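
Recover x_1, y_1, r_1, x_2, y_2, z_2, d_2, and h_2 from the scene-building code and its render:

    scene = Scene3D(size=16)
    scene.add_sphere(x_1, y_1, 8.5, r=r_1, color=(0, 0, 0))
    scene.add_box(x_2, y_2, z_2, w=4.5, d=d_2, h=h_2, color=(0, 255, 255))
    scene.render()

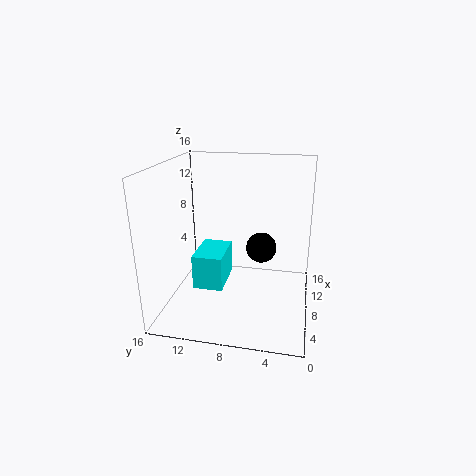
x_1 = 5; y_1 = 5; r_1 = 1.5; x_2 = 2.5; y_2 = 8.5; z_2 = 4.5; d_2 = 3; h_2 = 3.5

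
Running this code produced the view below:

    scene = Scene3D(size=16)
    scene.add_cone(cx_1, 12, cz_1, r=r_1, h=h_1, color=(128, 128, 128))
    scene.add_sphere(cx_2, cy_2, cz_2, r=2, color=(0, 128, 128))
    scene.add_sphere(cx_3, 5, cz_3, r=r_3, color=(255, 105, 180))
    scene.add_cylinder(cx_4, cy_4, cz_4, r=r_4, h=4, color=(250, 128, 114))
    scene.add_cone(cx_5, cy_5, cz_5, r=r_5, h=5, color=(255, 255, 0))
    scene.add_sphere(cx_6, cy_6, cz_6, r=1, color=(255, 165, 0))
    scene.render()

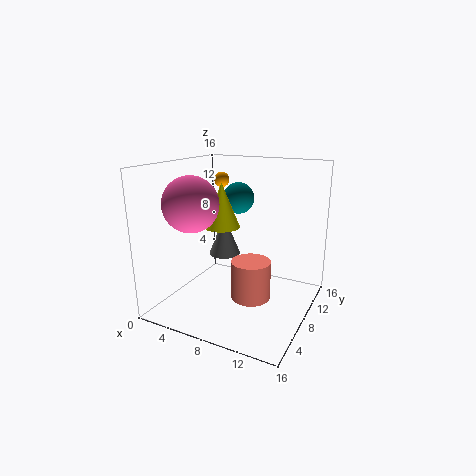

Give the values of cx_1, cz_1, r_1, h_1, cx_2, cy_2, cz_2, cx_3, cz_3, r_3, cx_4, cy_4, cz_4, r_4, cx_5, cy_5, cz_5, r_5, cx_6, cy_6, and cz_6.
cx_1 = 4, cz_1 = 4, r_1 = 2, h_1 = 5, cx_2 = 5, cy_2 = 14, cz_2 = 11, cx_3 = 4, cz_3 = 12, r_3 = 3, cx_4 = 11, cy_4 = 5, cz_4 = 3, r_4 = 2, cx_5 = 6, cy_5 = 8, cz_5 = 9, r_5 = 2, cx_6 = 2, cy_6 = 15, cz_6 = 13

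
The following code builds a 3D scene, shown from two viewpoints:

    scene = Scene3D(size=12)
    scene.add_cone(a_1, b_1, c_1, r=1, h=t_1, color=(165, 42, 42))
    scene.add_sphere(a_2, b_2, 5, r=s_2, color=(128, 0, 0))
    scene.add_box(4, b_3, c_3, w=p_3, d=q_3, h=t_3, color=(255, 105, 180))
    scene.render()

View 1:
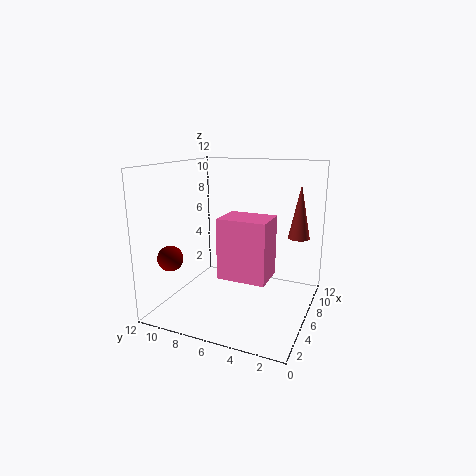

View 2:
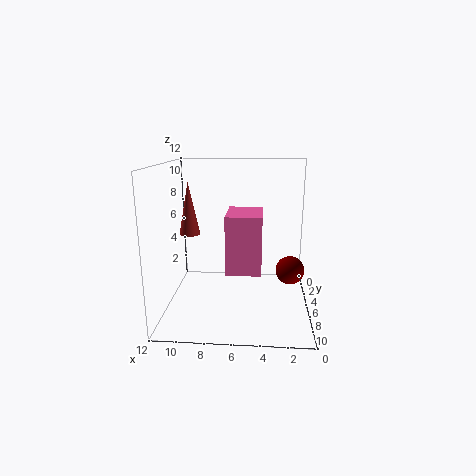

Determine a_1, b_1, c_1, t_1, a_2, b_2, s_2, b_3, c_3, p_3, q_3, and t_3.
a_1 = 11
b_1 = 2
c_1 = 5
t_1 = 5
a_2 = 2
b_2 = 10
s_2 = 1
b_3 = 3
c_3 = 3
p_3 = 3
q_3 = 4
t_3 = 5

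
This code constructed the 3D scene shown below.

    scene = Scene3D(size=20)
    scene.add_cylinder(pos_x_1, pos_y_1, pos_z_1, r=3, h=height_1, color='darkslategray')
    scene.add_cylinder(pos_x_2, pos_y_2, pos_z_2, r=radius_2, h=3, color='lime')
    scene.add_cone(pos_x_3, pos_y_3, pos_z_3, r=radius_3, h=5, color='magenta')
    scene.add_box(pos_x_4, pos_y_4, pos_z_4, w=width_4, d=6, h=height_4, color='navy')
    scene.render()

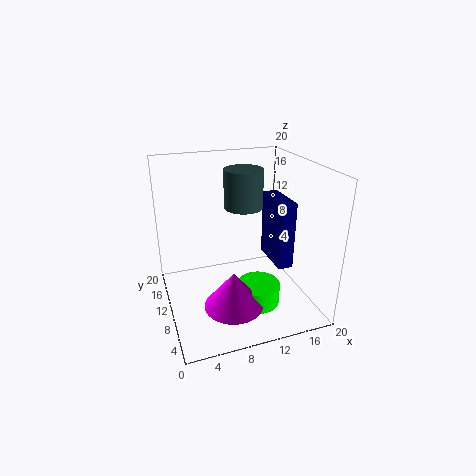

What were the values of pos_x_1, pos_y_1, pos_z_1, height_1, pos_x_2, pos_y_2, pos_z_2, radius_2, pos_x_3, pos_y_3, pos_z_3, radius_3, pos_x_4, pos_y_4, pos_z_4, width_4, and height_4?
pos_x_1 = 13
pos_y_1 = 16
pos_z_1 = 12
height_1 = 6
pos_x_2 = 12
pos_y_2 = 7
pos_z_2 = 1
radius_2 = 3
pos_x_3 = 8
pos_y_3 = 6
pos_z_3 = 2
radius_3 = 4
pos_x_4 = 14
pos_y_4 = 5
pos_z_4 = 7
width_4 = 2
height_4 = 9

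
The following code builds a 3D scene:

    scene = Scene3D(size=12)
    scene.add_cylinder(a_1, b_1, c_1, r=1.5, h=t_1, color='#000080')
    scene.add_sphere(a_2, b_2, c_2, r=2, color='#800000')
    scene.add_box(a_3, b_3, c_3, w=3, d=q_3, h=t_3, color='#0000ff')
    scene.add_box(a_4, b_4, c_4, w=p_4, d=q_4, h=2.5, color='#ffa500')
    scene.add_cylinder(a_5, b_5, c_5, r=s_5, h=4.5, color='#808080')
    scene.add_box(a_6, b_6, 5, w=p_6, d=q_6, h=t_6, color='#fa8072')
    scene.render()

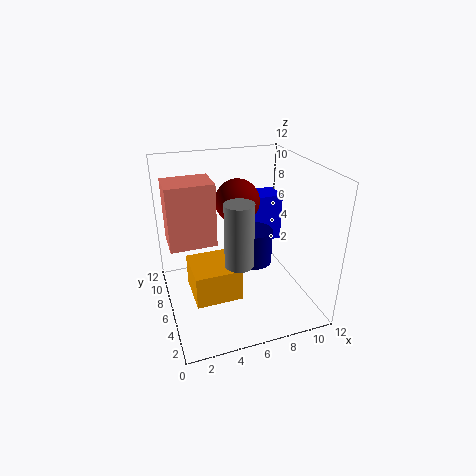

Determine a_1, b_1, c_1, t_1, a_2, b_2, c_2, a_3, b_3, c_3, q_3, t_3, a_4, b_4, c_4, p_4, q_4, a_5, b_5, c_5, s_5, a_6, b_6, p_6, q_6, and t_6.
a_1 = 7.5; b_1 = 6; c_1 = 3.5; t_1 = 3; a_2 = 7; b_2 = 9; c_2 = 8; a_3 = 8.5; b_3 = 9; c_3 = 3.5; q_3 = 2.5; t_3 = 4.5; a_4 = 1.5; b_4 = 2; c_4 = 3; p_4 = 3.5; q_4 = 3.5; a_5 = 4.5; b_5 = 1.5; c_5 = 6.5; s_5 = 1; a_6 = 0.5; b_6 = 7; p_6 = 4; q_6 = 3; t_6 = 5.5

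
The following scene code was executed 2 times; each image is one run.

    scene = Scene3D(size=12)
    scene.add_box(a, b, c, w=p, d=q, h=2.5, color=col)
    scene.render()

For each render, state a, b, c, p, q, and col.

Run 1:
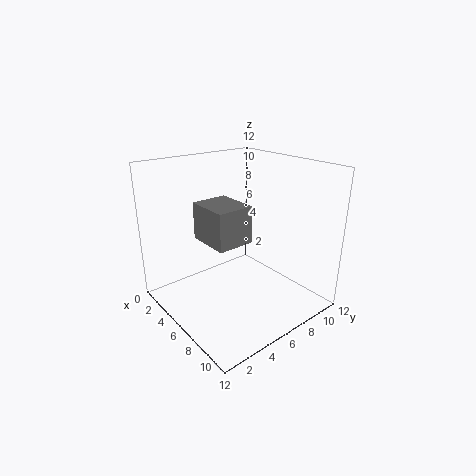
a = 7.5; b = 1; c = 8; p = 3; q = 2.5; col = 'gray'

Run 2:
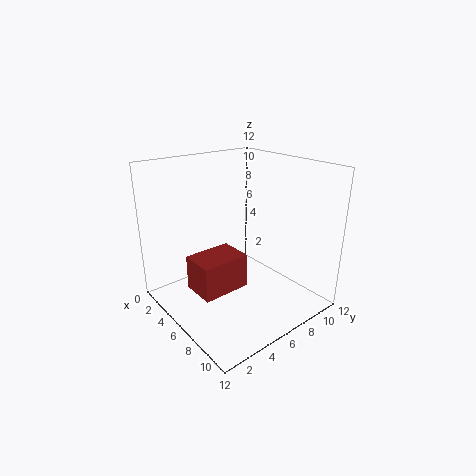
a = 7; b = 0.5; c = 4; p = 2.5; q = 3.5; col = 'brown'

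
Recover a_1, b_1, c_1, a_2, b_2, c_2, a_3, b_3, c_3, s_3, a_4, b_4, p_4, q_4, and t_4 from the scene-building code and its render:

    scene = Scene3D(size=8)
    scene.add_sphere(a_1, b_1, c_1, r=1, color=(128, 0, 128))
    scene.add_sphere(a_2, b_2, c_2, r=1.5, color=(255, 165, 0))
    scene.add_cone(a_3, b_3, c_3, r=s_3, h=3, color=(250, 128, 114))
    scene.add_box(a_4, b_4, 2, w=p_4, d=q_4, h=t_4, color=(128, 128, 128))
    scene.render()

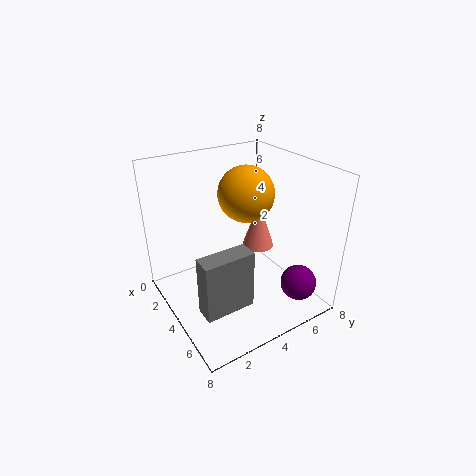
a_1 = 6.5
b_1 = 6.5
c_1 = 1.5
a_2 = 4
b_2 = 4.5
c_2 = 6.5
a_3 = 2.5
b_3 = 6.5
c_3 = 2
s_3 = 1
a_4 = 6
b_4 = 0.5
p_4 = 1
q_4 = 2.5
t_4 = 3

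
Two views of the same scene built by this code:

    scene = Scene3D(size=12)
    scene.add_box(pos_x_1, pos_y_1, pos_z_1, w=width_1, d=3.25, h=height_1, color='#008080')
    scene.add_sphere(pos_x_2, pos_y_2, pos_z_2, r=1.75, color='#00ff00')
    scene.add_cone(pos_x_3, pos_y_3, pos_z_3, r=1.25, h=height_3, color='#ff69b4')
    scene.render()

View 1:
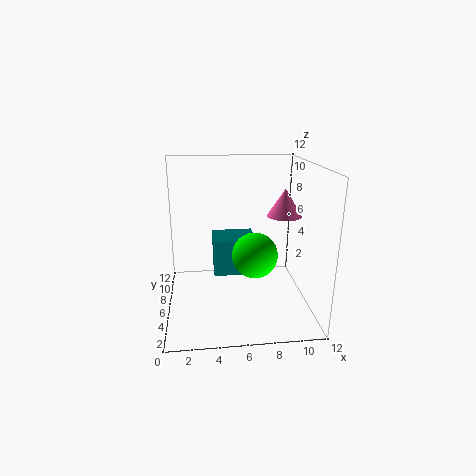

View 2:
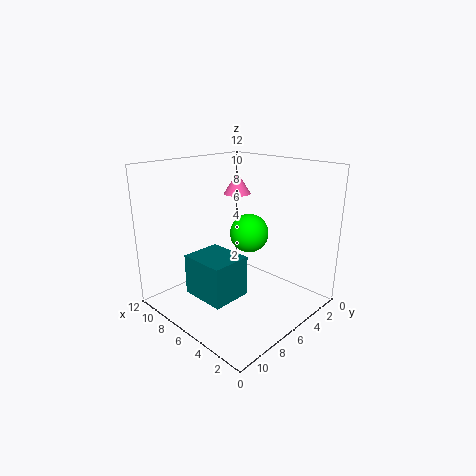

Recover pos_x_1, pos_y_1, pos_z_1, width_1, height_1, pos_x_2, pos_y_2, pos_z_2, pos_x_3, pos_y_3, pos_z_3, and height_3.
pos_x_1 = 4; pos_y_1 = 7; pos_z_1 = 2; width_1 = 3.75; height_1 = 3.25; pos_x_2 = 7; pos_y_2 = 3.5; pos_z_2 = 5.5; pos_x_3 = 9; pos_y_3 = 3; pos_z_3 = 8.75; height_3 = 2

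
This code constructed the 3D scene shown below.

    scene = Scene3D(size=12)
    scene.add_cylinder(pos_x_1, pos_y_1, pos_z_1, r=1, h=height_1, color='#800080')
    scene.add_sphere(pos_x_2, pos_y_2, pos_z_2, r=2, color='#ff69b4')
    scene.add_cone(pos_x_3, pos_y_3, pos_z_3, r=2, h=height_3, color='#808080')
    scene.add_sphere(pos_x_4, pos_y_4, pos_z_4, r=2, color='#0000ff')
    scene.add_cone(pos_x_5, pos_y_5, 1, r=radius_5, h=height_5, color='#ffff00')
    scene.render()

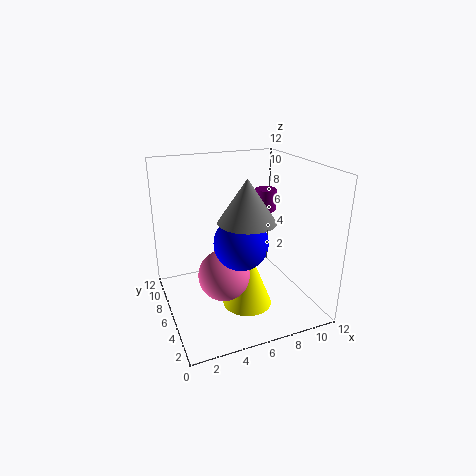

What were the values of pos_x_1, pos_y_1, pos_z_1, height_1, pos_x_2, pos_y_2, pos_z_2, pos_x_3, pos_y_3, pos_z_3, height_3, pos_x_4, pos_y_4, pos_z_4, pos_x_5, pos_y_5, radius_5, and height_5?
pos_x_1 = 10; pos_y_1 = 9; pos_z_1 = 7; height_1 = 2; pos_x_2 = 4; pos_y_2 = 4; pos_z_2 = 4; pos_x_3 = 5; pos_y_3 = 2; pos_z_3 = 9; height_3 = 3; pos_x_4 = 5; pos_y_4 = 3; pos_z_4 = 7; pos_x_5 = 6; pos_y_5 = 4; radius_5 = 2; height_5 = 5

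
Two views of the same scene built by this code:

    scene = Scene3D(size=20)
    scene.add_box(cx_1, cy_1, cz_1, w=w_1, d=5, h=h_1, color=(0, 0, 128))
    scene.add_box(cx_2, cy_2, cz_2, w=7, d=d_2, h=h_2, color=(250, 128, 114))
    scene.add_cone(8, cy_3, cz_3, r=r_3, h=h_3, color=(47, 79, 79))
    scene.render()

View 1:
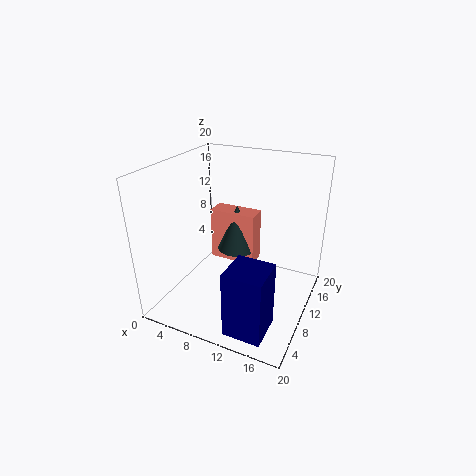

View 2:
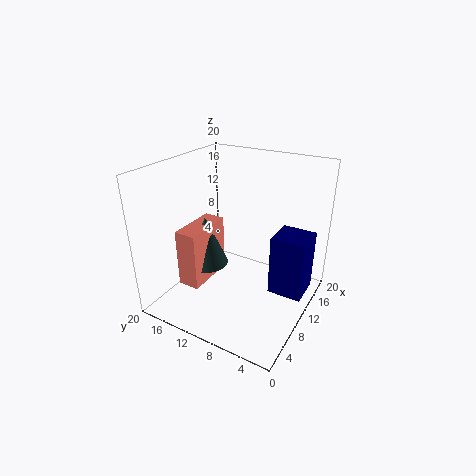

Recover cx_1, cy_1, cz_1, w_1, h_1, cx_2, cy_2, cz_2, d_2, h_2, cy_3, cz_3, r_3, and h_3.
cx_1 = 12
cy_1 = 1
cz_1 = 1
w_1 = 5
h_1 = 9
cx_2 = 4
cy_2 = 13
cz_2 = 4
d_2 = 3
h_2 = 8
cy_3 = 14
cz_3 = 6
r_3 = 3
h_3 = 7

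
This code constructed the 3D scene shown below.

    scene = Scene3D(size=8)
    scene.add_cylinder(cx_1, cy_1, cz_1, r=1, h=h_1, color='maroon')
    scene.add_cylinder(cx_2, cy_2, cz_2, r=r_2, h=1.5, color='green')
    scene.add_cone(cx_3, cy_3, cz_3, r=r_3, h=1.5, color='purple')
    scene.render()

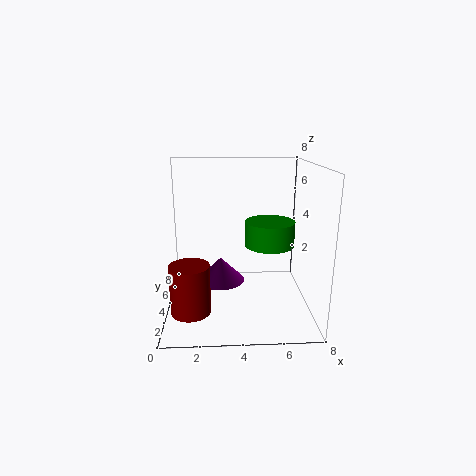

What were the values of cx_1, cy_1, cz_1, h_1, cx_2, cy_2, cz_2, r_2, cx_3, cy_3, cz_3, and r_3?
cx_1 = 1.5
cy_1 = 1.5
cz_1 = 1
h_1 = 2.5
cx_2 = 6
cy_2 = 5.5
cz_2 = 3
r_2 = 1.5
cx_3 = 3
cy_3 = 6
cz_3 = 0.5
r_3 = 1.5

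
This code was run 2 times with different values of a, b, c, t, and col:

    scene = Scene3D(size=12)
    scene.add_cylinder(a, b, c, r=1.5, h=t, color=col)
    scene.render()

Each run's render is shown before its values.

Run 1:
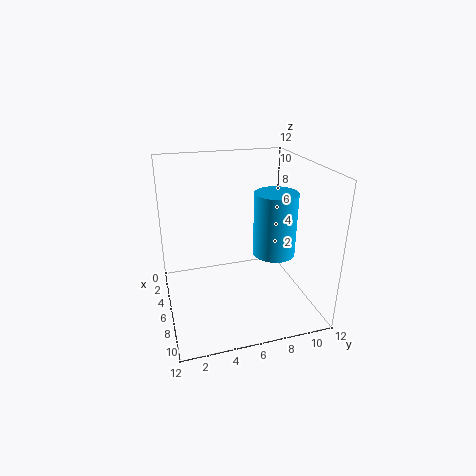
a = 10; b = 7.5; c = 6.5; t = 4.5; col = 'deepskyblue'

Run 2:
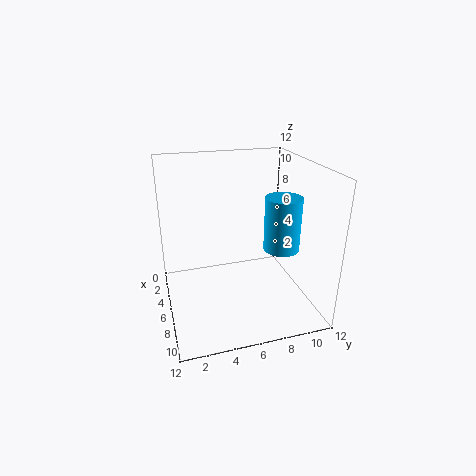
a = 7; b = 9.5; c = 5; t = 4.5; col = 'deepskyblue'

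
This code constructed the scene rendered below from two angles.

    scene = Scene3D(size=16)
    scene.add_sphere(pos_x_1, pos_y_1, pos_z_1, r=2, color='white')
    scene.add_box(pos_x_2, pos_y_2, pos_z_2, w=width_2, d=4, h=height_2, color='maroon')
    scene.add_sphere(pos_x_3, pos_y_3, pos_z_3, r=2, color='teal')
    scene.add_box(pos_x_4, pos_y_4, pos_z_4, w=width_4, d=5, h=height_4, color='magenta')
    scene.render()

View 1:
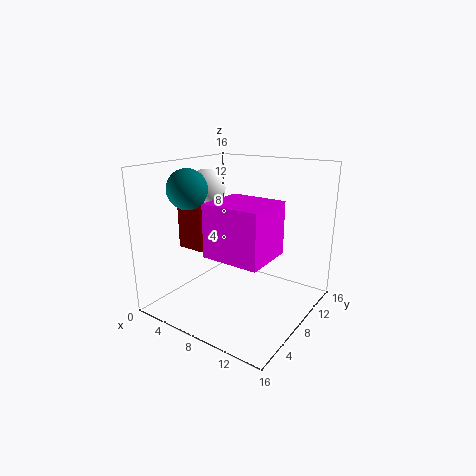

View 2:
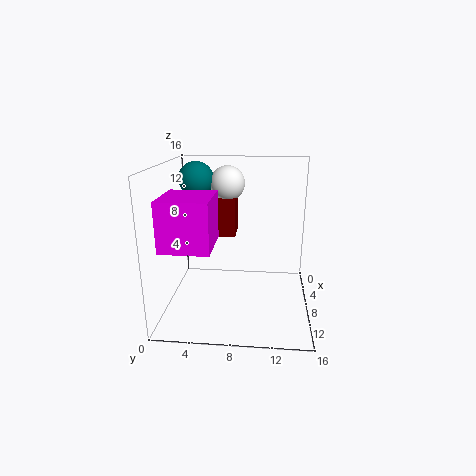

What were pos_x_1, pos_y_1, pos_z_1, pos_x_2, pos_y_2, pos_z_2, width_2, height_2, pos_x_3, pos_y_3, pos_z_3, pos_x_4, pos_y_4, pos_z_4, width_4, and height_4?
pos_x_1 = 5
pos_y_1 = 6.5
pos_z_1 = 13.5
pos_x_2 = 3.5
pos_y_2 = 3.5
pos_z_2 = 7.5
width_2 = 3
height_2 = 4.5
pos_x_3 = 5.5
pos_y_3 = 3
pos_z_3 = 14
pos_x_4 = 9
pos_y_4 = 1
pos_z_4 = 8.5
width_4 = 5.5
height_4 = 5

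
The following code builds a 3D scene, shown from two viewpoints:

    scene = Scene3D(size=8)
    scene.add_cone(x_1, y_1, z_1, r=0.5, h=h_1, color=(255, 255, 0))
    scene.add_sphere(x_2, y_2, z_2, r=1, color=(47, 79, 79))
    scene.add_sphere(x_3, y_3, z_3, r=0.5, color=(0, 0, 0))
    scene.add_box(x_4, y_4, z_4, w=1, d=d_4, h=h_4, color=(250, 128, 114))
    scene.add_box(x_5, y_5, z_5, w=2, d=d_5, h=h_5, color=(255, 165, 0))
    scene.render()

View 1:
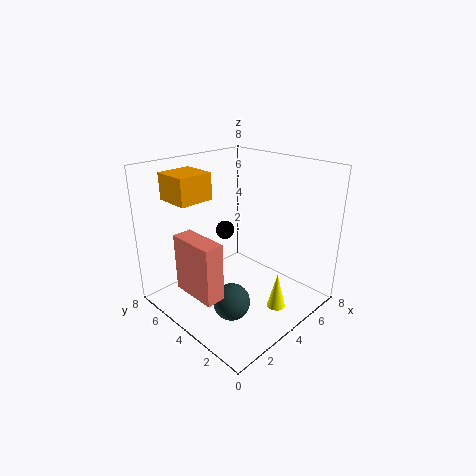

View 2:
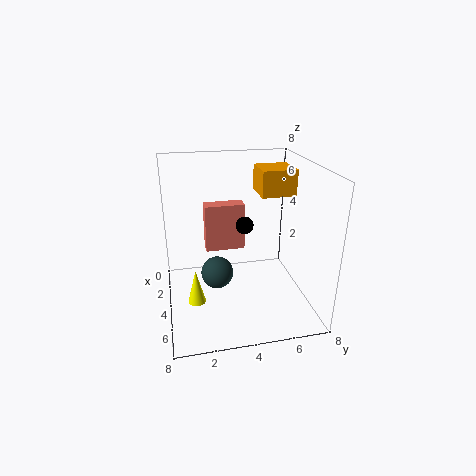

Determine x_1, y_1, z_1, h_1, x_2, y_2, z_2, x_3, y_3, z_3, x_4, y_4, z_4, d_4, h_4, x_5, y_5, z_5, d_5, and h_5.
x_1 = 4.5, y_1 = 1.5, z_1 = 0.5, h_1 = 2, x_2 = 2.5, y_2 = 3, z_2 = 1, x_3 = 3.5, y_3 = 4.5, z_3 = 4.5, x_4 = 0.5, y_4 = 2.5, z_4 = 2, d_4 = 2.5, h_4 = 3, x_5 = 1.5, y_5 = 5.5, z_5 = 6, d_5 = 2, h_5 = 1.5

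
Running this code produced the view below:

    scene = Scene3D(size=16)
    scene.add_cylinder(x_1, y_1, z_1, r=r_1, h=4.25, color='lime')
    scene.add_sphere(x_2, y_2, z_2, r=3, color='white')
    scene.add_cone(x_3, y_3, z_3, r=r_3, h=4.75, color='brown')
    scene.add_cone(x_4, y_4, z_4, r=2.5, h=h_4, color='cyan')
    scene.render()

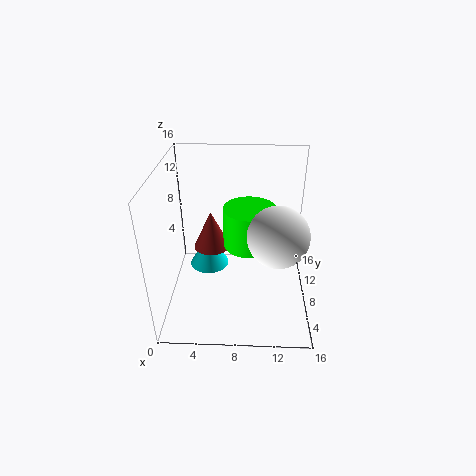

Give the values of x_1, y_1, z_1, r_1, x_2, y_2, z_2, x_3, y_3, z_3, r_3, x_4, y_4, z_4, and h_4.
x_1 = 9.25
y_1 = 7
z_1 = 8
r_1 = 2.75
x_2 = 12
y_2 = 4
z_2 = 10.75
x_3 = 4.5
y_3 = 12
z_3 = 4.25
r_3 = 2.25
x_4 = 4
y_4 = 12.5
z_4 = 1.25
h_4 = 4.25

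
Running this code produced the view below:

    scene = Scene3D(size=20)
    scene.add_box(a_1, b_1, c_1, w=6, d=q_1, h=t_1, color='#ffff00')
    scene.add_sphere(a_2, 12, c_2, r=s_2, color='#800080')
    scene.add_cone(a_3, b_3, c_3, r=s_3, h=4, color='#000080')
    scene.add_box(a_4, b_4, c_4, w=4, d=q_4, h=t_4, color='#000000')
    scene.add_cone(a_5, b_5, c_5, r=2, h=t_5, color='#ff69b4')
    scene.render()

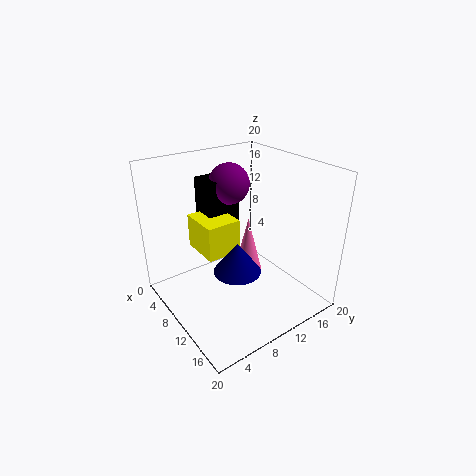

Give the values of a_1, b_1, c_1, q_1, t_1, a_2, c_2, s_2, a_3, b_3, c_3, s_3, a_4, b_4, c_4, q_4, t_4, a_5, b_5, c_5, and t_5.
a_1 = 3; b_1 = 6; c_1 = 7; q_1 = 5; t_1 = 5; a_2 = 5; c_2 = 16; s_2 = 3; a_3 = 14; b_3 = 7; c_3 = 8; s_3 = 3; a_4 = 2; b_4 = 8; c_4 = 9; q_4 = 5; t_4 = 8; a_5 = 11; b_5 = 11; c_5 = 5; t_5 = 8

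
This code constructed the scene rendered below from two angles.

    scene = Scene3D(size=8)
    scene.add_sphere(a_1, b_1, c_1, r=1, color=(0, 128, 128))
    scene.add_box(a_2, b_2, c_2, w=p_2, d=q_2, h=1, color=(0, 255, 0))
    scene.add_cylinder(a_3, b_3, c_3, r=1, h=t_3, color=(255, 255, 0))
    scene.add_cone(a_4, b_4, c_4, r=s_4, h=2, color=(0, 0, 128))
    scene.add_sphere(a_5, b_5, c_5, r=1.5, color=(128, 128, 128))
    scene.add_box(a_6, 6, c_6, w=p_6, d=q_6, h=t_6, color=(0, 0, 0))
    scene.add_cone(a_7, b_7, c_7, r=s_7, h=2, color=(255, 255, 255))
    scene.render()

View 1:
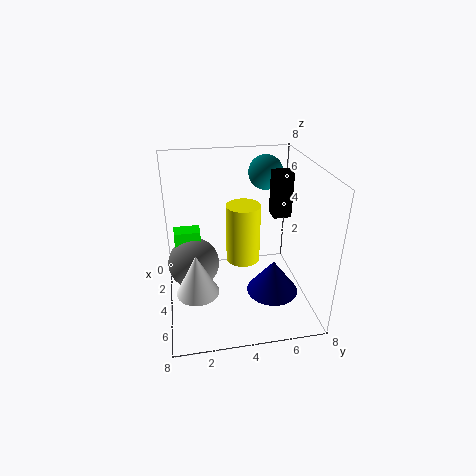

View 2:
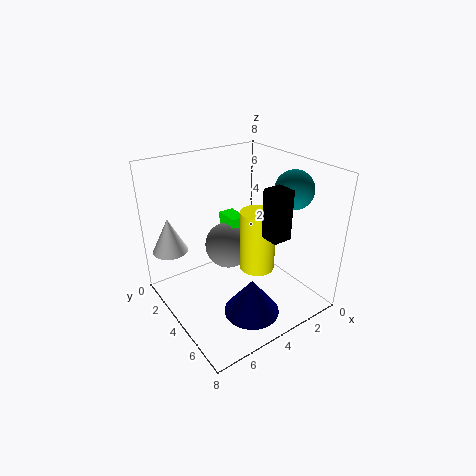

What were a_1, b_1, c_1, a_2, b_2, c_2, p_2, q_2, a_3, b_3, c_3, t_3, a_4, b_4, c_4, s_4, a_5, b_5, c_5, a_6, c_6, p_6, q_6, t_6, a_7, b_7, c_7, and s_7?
a_1 = 2; b_1 = 6; c_1 = 7; a_2 = 2; b_2 = 0.5; c_2 = 3; p_2 = 1; q_2 = 1.5; a_3 = 3; b_3 = 4.5; c_3 = 2; t_3 = 3.5; a_4 = 4.5; b_4 = 6; c_4 = 0.5; s_4 = 1.5; a_5 = 3; b_5 = 1.5; c_5 = 2; a_6 = 3; c_6 = 5; p_6 = 1; q_6 = 1; t_6 = 2.5; a_7 = 7; b_7 = 1.5; c_7 = 3; s_7 = 1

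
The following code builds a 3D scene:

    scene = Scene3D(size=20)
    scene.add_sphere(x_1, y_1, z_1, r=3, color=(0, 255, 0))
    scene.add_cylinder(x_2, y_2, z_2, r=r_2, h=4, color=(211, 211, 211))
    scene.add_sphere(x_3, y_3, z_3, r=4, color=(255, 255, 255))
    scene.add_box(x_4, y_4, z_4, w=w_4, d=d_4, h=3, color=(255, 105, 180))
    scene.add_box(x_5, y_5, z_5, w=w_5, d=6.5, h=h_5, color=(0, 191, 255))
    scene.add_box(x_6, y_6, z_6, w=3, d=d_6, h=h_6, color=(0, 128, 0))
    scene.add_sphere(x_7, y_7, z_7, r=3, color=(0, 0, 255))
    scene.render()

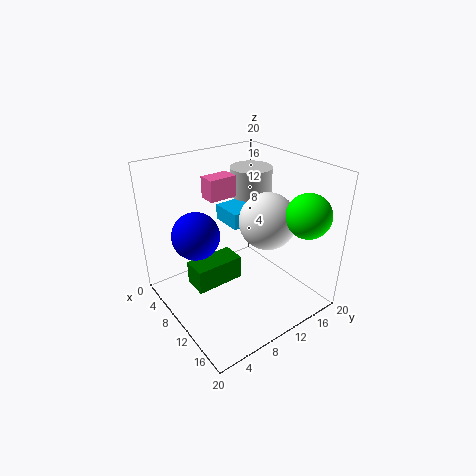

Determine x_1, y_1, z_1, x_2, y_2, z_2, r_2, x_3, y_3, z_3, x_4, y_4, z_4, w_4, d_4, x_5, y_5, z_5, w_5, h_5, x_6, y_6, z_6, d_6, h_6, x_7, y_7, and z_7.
x_1 = 16.5; y_1 = 16.5; z_1 = 14; x_2 = 7; y_2 = 14.5; z_2 = 14.5; r_2 = 3; x_3 = 11.5; y_3 = 14; z_3 = 12; x_4 = 5; y_4 = 7.5; z_4 = 15; w_4 = 2.5; d_4 = 4; x_5 = 1.5; y_5 = 12; z_5 = 9; w_5 = 5; h_5 = 2.5; x_6 = 11; y_6 = 1.5; z_6 = 7; d_6 = 6; h_6 = 3; x_7 = 10; y_7 = 3.5; z_7 = 12.5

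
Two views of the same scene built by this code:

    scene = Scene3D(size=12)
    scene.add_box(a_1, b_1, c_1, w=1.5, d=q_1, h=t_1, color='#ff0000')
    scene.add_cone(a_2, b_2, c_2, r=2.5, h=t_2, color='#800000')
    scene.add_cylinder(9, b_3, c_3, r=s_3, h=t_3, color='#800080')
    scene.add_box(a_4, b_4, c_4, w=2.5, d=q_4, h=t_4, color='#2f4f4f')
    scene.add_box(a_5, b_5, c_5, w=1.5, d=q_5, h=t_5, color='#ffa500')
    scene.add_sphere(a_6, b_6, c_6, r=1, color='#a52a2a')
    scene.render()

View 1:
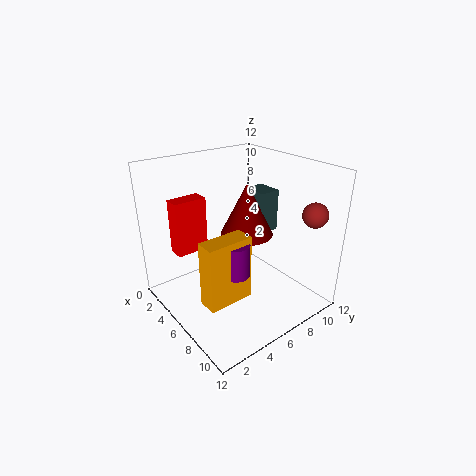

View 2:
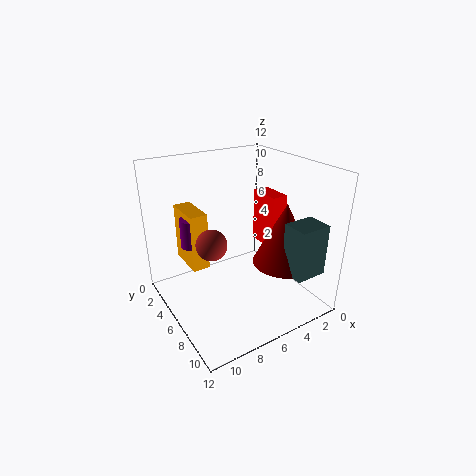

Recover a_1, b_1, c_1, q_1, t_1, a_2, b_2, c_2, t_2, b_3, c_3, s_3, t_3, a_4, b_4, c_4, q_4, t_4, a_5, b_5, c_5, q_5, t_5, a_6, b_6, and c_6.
a_1 = 0.5; b_1 = 2.5; c_1 = 3.5; q_1 = 3; t_1 = 5; a_2 = 3.5; b_2 = 9; c_2 = 4.5; t_2 = 5; b_3 = 3.5; c_3 = 5; s_3 = 1; t_3 = 2.5; a_4 = 2; b_4 = 10; c_4 = 4.5; q_4 = 2; t_4 = 4; a_5 = 8; b_5 = 1; c_5 = 3; q_5 = 3.5; t_5 = 5; a_6 = 10.5; b_6 = 10; c_6 = 8.5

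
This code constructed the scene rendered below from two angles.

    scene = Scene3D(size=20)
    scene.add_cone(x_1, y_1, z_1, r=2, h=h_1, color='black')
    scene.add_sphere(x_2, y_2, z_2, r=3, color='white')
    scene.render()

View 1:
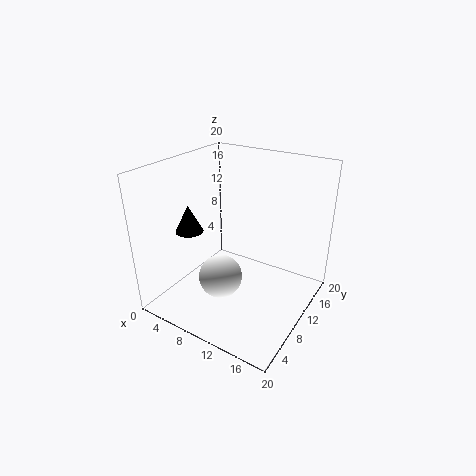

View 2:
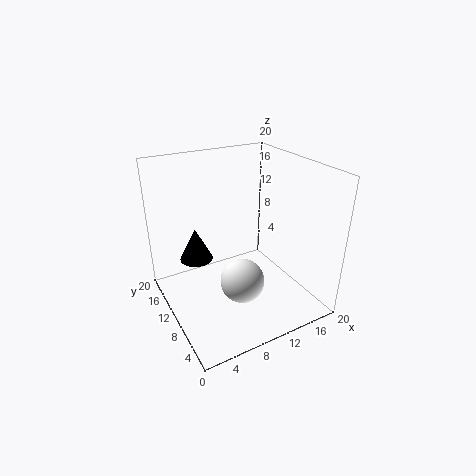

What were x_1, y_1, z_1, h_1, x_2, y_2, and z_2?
x_1 = 3; y_1 = 8; z_1 = 10; h_1 = 4; x_2 = 9; y_2 = 7; z_2 = 5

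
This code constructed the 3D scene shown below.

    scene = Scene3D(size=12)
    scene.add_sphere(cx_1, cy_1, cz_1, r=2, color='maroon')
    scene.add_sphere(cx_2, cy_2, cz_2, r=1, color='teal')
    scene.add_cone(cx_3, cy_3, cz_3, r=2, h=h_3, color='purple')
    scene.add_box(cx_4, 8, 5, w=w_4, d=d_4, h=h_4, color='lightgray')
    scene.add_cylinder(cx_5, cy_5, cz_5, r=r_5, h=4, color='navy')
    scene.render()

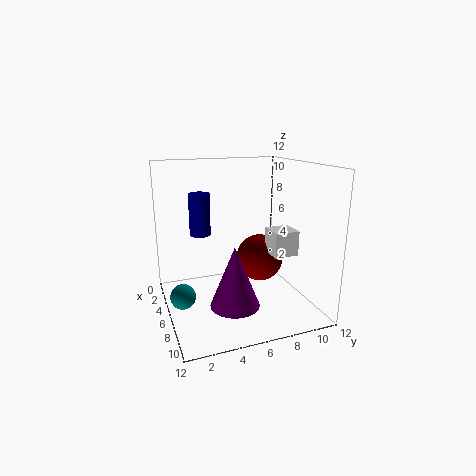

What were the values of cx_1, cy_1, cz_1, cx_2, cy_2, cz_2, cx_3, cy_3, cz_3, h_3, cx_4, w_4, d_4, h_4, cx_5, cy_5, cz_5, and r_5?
cx_1 = 6, cy_1 = 8, cz_1 = 4, cx_2 = 7, cy_2 = 1, cz_2 = 2, cx_3 = 8, cy_3 = 5, cz_3 = 1, h_3 = 5, cx_4 = 7, w_4 = 2, d_4 = 2, h_4 = 2, cx_5 = 1, cy_5 = 4, cz_5 = 5, r_5 = 1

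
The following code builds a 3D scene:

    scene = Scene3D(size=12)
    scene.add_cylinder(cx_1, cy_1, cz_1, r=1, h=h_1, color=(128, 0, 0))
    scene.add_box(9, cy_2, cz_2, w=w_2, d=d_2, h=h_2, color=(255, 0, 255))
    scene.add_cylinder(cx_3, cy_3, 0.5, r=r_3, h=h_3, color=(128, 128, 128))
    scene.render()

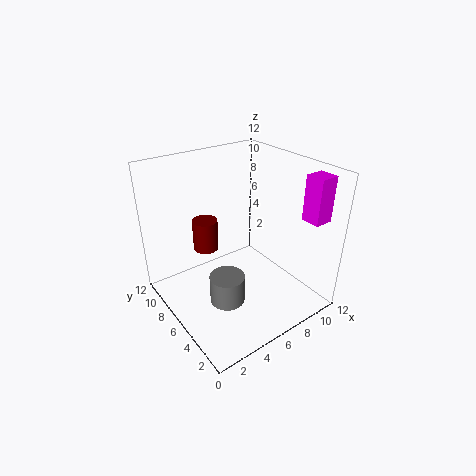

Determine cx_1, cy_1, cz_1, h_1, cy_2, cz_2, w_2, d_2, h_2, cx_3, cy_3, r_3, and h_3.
cx_1 = 3.5; cy_1 = 7; cz_1 = 5.5; h_1 = 2.5; cy_2 = 0.5; cz_2 = 8.5; w_2 = 1.5; d_2 = 1.5; h_2 = 3.5; cx_3 = 4.5; cy_3 = 5.5; r_3 = 1.5; h_3 = 2.5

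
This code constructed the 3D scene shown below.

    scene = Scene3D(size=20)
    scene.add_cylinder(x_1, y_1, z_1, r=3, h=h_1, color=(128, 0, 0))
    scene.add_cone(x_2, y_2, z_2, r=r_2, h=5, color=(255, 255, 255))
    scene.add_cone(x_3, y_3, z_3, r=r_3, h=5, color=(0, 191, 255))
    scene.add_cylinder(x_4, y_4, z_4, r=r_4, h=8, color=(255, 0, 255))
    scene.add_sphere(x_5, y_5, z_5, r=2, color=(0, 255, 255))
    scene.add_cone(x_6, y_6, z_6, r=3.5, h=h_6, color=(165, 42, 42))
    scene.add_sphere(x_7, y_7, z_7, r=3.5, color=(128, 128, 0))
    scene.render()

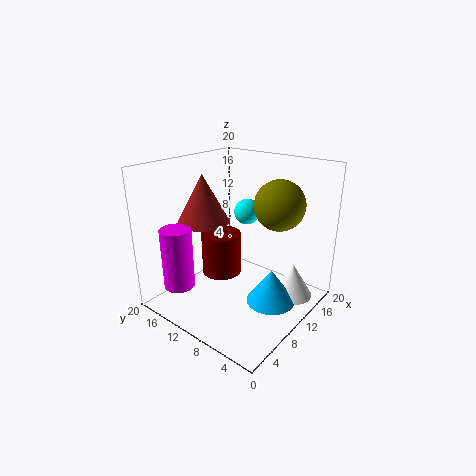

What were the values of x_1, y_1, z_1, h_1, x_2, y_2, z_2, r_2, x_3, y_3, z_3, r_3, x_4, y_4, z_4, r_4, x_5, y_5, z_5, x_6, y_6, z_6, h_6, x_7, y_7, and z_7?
x_1 = 11.5, y_1 = 14.5, z_1 = 2.5, h_1 = 6.5, x_2 = 15.5, y_2 = 4, z_2 = 0.5, r_2 = 3, x_3 = 12, y_3 = 5.5, z_3 = 0.5, r_3 = 3.5, x_4 = 2, y_4 = 13.5, z_4 = 5, r_4 = 2, x_5 = 16, y_5 = 13, z_5 = 11.5, x_6 = 7, y_6 = 13.5, z_6 = 12.5, h_6 = 6.5, x_7 = 14, y_7 = 6, z_7 = 14.5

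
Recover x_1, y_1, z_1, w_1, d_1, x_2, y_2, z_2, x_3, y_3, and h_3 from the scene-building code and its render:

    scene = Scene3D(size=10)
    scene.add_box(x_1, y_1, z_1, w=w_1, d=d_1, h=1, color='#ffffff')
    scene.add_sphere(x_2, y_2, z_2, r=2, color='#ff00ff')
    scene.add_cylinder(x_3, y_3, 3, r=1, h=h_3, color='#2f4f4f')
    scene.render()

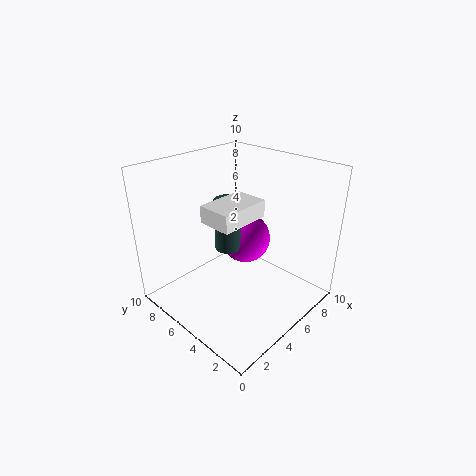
x_1 = 1
y_1 = 2
z_1 = 8
w_1 = 3
d_1 = 2
x_2 = 8
y_2 = 7
z_2 = 3
x_3 = 6
y_3 = 7
h_3 = 4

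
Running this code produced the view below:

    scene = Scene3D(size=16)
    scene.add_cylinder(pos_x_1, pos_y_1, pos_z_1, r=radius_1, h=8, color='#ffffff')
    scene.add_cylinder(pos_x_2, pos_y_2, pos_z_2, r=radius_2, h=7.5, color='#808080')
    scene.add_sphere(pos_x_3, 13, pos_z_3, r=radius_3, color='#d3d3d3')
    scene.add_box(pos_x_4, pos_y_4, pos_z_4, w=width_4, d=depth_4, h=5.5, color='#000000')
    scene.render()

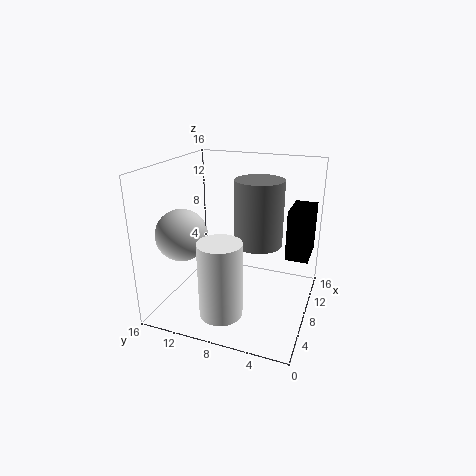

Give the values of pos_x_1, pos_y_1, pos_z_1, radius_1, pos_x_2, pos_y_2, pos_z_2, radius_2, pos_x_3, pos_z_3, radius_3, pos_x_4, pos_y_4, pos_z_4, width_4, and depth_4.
pos_x_1 = 3, pos_y_1 = 8, pos_z_1 = 1.5, radius_1 = 2.25, pos_x_2 = 10, pos_y_2 = 6.25, pos_z_2 = 6.75, radius_2 = 2.75, pos_x_3 = 4.5, pos_z_3 = 9, radius_3 = 2.75, pos_x_4 = 8.5, pos_y_4 = 0.25, pos_z_4 = 6, width_4 = 4.5, depth_4 = 2.5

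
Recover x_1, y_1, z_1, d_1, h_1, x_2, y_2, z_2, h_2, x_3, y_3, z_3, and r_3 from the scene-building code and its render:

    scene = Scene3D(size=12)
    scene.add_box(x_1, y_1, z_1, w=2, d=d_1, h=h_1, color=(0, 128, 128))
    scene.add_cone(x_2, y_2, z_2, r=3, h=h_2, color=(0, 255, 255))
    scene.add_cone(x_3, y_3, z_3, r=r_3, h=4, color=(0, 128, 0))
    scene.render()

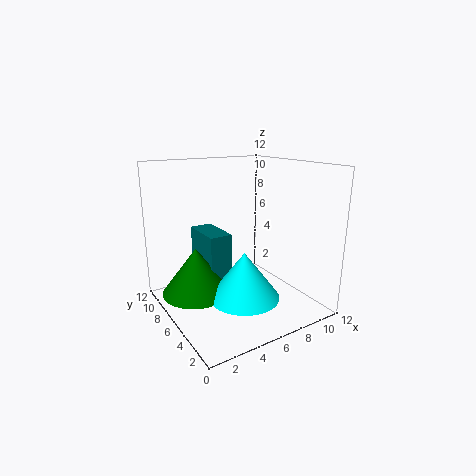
x_1 = 4, y_1 = 7, z_1 = 2, d_1 = 4, h_1 = 4, x_2 = 6, y_2 = 5, z_2 = 1, h_2 = 4, x_3 = 3, y_3 = 8, z_3 = 1, r_3 = 3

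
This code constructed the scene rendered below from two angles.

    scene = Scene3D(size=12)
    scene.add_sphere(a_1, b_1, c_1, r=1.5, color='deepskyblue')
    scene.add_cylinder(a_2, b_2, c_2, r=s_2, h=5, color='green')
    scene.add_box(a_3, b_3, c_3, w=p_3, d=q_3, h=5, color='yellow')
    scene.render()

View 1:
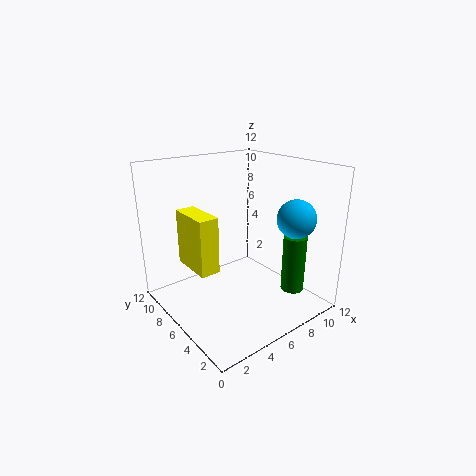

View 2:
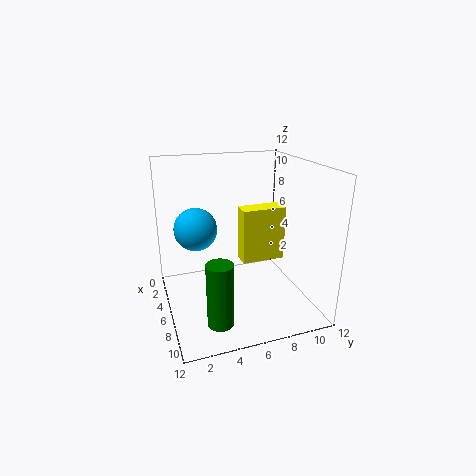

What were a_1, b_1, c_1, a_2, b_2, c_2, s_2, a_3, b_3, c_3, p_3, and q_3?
a_1 = 8.5
b_1 = 2
c_1 = 8.25
a_2 = 10
b_2 = 3.25
c_2 = 1
s_2 = 1
a_3 = 3
b_3 = 7
c_3 = 2.75
p_3 = 1.75
q_3 = 4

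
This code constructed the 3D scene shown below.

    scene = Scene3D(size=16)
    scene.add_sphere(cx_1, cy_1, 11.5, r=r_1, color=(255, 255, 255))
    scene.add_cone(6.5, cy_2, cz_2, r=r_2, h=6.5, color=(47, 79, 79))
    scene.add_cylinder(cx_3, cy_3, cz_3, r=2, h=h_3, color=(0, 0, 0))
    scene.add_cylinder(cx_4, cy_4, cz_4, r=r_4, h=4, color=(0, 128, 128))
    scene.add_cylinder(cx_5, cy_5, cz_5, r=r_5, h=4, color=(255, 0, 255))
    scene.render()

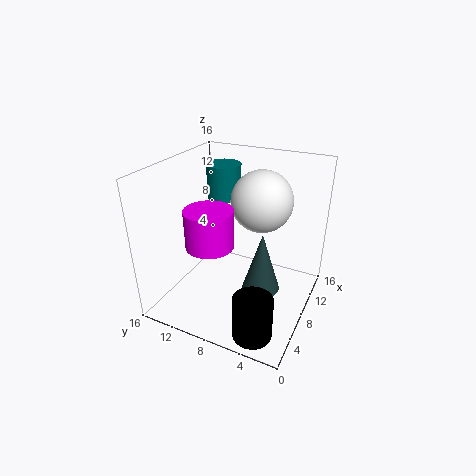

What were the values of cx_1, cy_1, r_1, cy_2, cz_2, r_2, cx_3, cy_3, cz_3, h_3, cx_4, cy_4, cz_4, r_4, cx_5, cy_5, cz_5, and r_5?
cx_1 = 11, cy_1 = 6.5, r_1 = 3.5, cy_2 = 4.5, cz_2 = 3.5, r_2 = 2, cx_3 = 2, cy_3 = 3.5, cz_3 = 1, h_3 = 4.5, cx_4 = 11.5, cy_4 = 11.5, cz_4 = 11, r_4 = 2, cx_5 = 4.5, cy_5 = 9.5, cz_5 = 8.5, r_5 = 2.5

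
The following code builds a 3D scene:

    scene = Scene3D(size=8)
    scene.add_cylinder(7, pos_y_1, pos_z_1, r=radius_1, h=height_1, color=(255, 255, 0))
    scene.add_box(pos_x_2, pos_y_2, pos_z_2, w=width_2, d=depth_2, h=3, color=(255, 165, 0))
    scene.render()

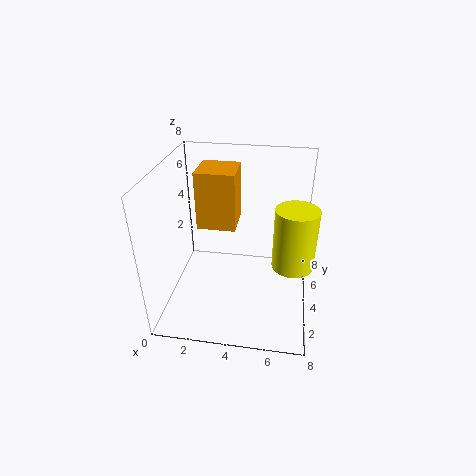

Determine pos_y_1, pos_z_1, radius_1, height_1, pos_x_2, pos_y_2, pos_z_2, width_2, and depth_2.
pos_y_1 = 2; pos_z_1 = 4; radius_1 = 1; height_1 = 3; pos_x_2 = 2; pos_y_2 = 3; pos_z_2 = 5; width_2 = 2; depth_2 = 2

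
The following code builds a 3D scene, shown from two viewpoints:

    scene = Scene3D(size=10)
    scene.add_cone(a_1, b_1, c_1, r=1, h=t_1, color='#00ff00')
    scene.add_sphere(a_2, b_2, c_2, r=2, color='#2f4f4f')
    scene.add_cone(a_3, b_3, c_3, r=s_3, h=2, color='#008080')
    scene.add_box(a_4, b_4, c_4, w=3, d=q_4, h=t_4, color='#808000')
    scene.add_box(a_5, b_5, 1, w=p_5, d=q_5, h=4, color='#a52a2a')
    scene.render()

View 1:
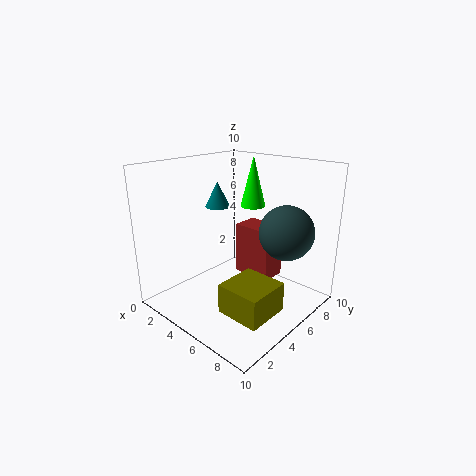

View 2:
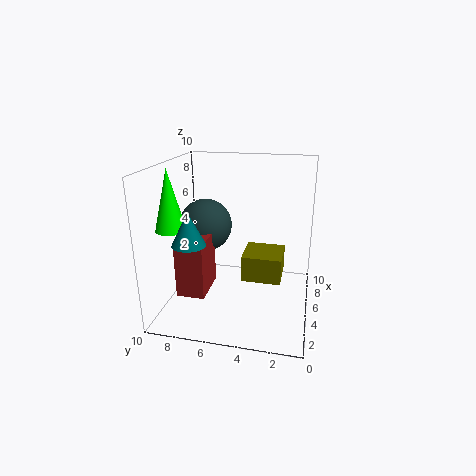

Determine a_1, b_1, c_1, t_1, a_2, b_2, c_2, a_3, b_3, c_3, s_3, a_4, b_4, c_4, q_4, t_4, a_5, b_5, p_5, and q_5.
a_1 = 3, b_1 = 9, c_1 = 6, t_1 = 4, a_2 = 7, b_2 = 8, c_2 = 5, a_3 = 1, b_3 = 7, c_3 = 6, s_3 = 1, a_4 = 6, b_4 = 2, c_4 = 1, q_4 = 3, t_4 = 2, a_5 = 3, b_5 = 7, p_5 = 3, q_5 = 2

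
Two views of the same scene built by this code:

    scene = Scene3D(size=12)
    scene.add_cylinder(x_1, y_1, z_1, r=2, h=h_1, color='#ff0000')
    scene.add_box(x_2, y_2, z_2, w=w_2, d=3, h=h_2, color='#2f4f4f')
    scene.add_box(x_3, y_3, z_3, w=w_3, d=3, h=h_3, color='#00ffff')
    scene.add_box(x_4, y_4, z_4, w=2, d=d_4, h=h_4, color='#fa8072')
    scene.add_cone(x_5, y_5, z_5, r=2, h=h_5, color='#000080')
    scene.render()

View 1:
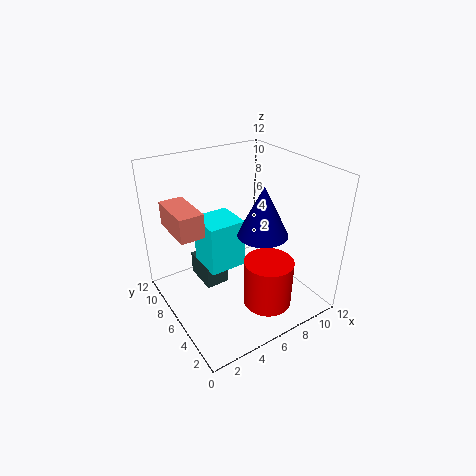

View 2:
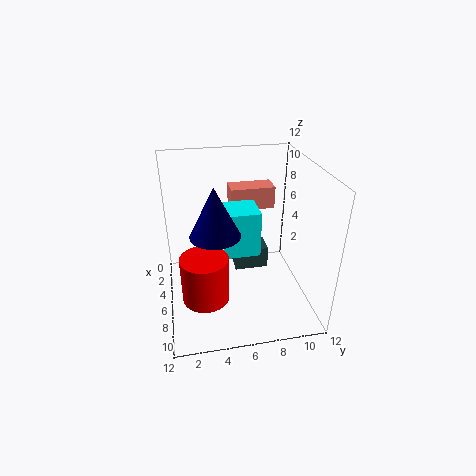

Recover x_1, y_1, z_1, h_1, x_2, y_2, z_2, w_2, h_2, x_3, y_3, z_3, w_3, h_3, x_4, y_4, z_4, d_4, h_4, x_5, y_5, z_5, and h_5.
x_1 = 7
y_1 = 3
z_1 = 1
h_1 = 4
x_2 = 3
y_2 = 6
z_2 = 2
w_2 = 2
h_2 = 2
x_3 = 3
y_3 = 5
z_3 = 4
w_3 = 3
h_3 = 4
x_4 = 1
y_4 = 6
z_4 = 7
d_4 = 4
h_4 = 2
x_5 = 7
y_5 = 4
z_5 = 7
h_5 = 4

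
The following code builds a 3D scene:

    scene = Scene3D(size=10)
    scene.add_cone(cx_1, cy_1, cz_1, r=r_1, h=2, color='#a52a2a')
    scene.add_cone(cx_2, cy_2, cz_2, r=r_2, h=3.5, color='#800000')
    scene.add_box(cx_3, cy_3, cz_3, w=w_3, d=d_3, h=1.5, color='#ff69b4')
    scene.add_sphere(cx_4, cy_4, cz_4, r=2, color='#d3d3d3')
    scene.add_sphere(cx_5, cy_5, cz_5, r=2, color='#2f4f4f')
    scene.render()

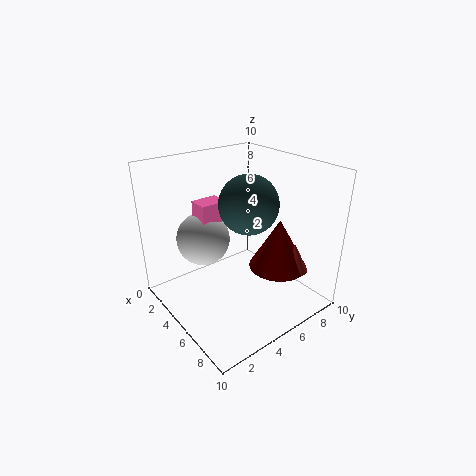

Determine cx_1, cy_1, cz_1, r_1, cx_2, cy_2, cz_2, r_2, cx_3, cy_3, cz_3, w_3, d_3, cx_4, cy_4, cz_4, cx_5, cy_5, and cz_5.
cx_1 = 8, cy_1 = 7.5, cz_1 = 3, r_1 = 1, cx_2 = 7, cy_2 = 7, cz_2 = 3, r_2 = 2, cx_3 = 1.5, cy_3 = 3.5, cz_3 = 5.5, w_3 = 1.5, d_3 = 2, cx_4 = 2, cy_4 = 4, cz_4 = 4, cx_5 = 5.5, cy_5 = 5.5, cz_5 = 7.5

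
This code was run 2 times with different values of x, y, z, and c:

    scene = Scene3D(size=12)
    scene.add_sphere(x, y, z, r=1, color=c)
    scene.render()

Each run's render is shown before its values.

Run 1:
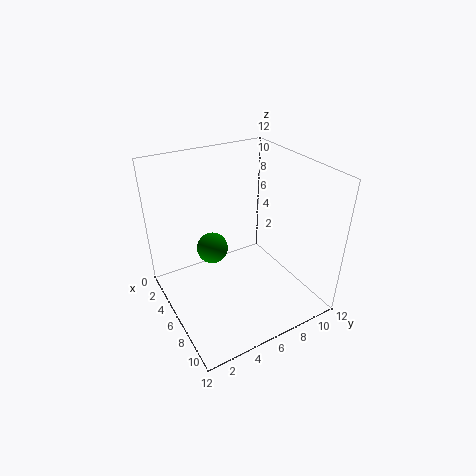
x = 9.5
y = 2
z = 8.5
c = 'green'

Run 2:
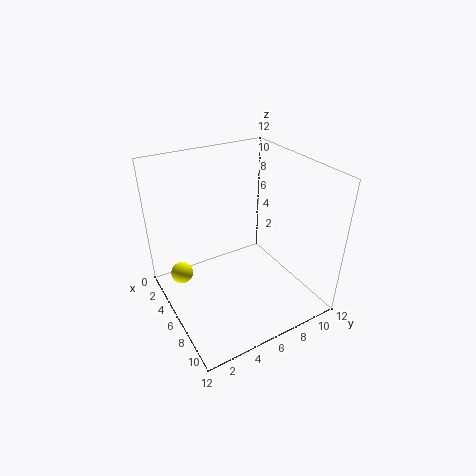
x = 2.5
y = 2
z = 1.5
c = 'yellow'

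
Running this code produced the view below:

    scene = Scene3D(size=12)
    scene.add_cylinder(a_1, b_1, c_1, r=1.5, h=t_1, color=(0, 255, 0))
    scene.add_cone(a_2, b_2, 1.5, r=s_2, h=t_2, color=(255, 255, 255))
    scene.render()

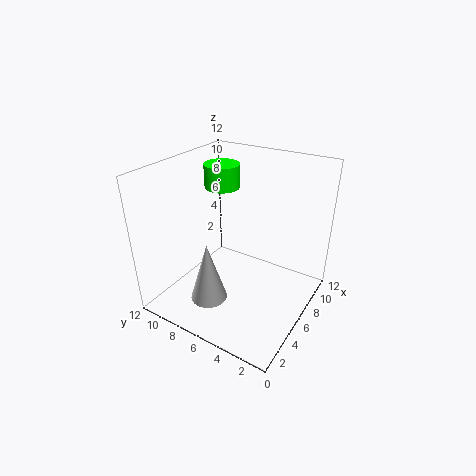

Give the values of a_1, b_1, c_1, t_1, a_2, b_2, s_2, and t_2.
a_1 = 7.5; b_1 = 8.5; c_1 = 9.5; t_1 = 2; a_2 = 3; b_2 = 7; s_2 = 1.5; t_2 = 5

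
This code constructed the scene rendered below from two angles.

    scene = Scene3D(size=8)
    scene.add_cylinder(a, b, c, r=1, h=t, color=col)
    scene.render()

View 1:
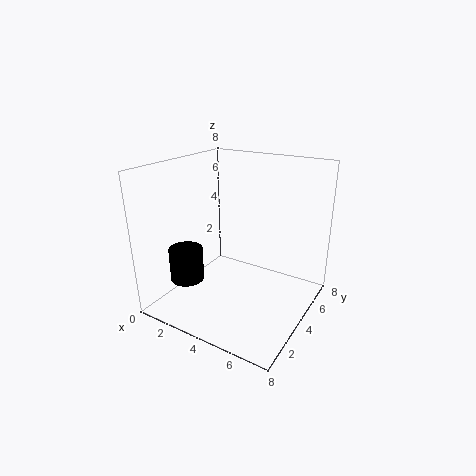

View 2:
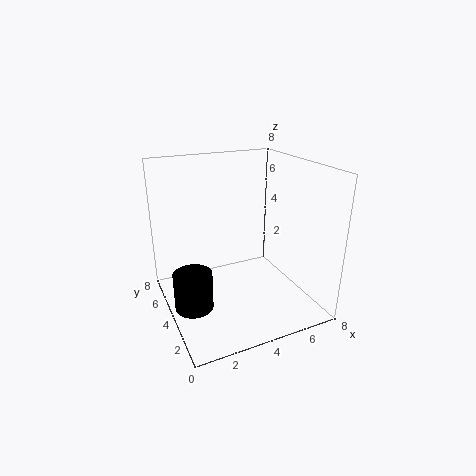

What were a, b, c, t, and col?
a = 1; b = 3; c = 1; t = 2; col = 'black'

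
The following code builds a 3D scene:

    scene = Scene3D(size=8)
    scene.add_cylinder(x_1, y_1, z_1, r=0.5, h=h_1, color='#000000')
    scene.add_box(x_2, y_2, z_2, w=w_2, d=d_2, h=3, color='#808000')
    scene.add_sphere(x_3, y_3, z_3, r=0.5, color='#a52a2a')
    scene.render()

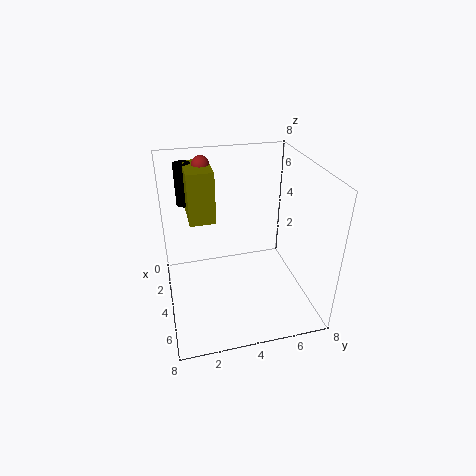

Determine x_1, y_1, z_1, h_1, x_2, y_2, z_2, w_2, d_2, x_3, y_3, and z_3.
x_1 = 1; y_1 = 1.5; z_1 = 5; h_1 = 2.5; x_2 = 0.5; y_2 = 1.5; z_2 = 4.5; w_2 = 2.5; d_2 = 1.5; x_3 = 1.5; y_3 = 2.5; z_3 = 7.5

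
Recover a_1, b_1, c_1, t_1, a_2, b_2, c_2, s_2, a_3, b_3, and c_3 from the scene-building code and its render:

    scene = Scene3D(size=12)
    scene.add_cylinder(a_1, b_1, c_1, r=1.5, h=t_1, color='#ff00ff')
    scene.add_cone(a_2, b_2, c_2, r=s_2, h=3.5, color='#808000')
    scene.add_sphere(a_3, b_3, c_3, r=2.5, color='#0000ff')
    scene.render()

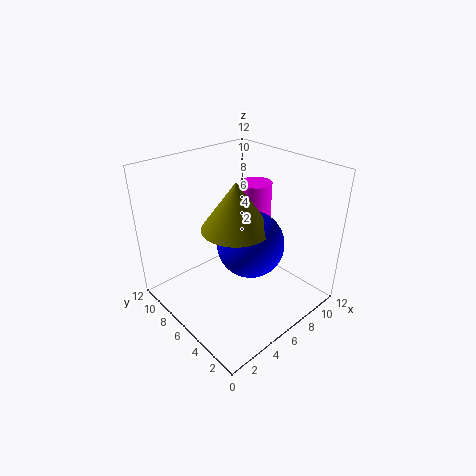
a_1 = 10.5; b_1 = 8.5; c_1 = 3.5; t_1 = 5.5; a_2 = 4; b_2 = 4; c_2 = 8.5; s_2 = 2.5; a_3 = 5; b_3 = 3.5; c_3 = 7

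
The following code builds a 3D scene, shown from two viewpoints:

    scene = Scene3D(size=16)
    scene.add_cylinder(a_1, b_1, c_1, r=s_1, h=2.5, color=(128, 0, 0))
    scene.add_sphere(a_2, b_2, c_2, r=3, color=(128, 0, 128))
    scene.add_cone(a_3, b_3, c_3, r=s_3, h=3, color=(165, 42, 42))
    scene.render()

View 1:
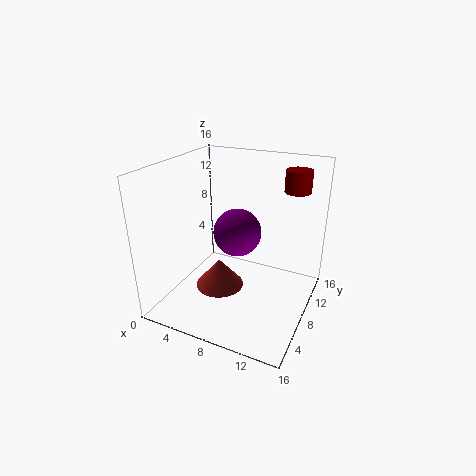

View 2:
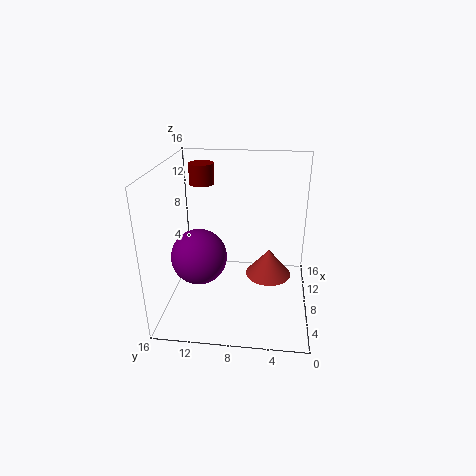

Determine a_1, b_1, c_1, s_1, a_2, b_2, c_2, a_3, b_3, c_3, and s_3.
a_1 = 13
b_1 = 13
c_1 = 12.5
s_1 = 1.5
a_2 = 6
b_2 = 12
c_2 = 6.5
a_3 = 7.5
b_3 = 4.5
c_3 = 4
s_3 = 2.5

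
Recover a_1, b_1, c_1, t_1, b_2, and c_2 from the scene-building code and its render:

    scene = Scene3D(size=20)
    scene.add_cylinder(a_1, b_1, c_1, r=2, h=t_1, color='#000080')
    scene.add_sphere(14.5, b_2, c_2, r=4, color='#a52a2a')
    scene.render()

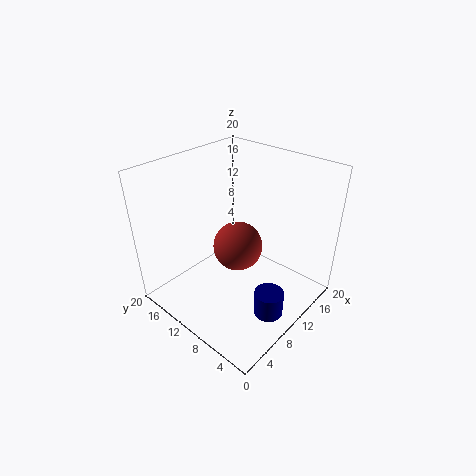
a_1 = 9
b_1 = 3.5
c_1 = 1
t_1 = 3.5
b_2 = 14
c_2 = 4.5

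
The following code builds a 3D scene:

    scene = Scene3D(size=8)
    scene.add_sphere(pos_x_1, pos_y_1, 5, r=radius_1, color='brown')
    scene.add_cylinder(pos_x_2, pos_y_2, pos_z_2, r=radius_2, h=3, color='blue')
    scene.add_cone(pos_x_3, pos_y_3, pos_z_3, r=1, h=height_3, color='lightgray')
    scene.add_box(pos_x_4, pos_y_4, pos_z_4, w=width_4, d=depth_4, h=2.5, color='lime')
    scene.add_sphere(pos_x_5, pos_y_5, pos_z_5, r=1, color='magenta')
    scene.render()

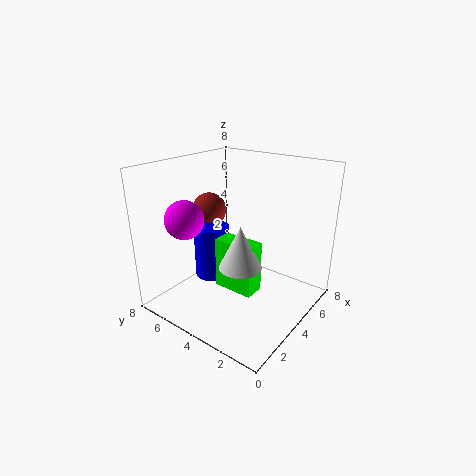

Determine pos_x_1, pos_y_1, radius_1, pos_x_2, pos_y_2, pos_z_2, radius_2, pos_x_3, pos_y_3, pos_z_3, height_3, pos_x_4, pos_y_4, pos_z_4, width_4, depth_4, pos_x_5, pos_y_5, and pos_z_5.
pos_x_1 = 4.5; pos_y_1 = 6.5; radius_1 = 1; pos_x_2 = 3.5; pos_y_2 = 5.5; pos_z_2 = 1.5; radius_2 = 1; pos_x_3 = 1.5; pos_y_3 = 2; pos_z_3 = 4; height_3 = 2; pos_x_4 = 1.5; pos_y_4 = 1.5; pos_z_4 = 2.5; width_4 = 1; depth_4 = 2; pos_x_5 = 1.5; pos_y_5 = 5.5; pos_z_5 = 5.5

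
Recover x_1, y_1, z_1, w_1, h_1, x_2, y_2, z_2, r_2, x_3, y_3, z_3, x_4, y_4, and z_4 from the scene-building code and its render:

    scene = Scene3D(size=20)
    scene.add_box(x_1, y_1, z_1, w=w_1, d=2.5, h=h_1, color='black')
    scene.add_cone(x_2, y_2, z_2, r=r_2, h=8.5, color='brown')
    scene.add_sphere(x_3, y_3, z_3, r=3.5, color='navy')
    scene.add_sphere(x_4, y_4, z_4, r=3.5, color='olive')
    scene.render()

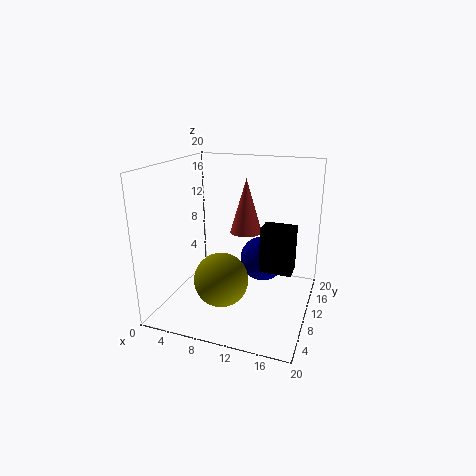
x_1 = 15.5, y_1 = 1.5, z_1 = 10, w_1 = 3.5, h_1 = 5, x_2 = 9, y_2 = 16.5, z_2 = 8.5, r_2 = 2.5, x_3 = 12, y_3 = 16, z_3 = 4.5, x_4 = 9.5, y_4 = 5, z_4 = 6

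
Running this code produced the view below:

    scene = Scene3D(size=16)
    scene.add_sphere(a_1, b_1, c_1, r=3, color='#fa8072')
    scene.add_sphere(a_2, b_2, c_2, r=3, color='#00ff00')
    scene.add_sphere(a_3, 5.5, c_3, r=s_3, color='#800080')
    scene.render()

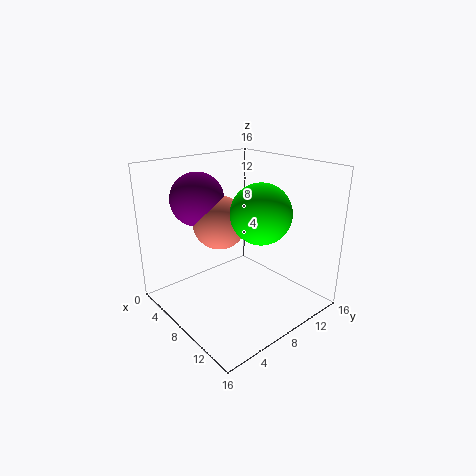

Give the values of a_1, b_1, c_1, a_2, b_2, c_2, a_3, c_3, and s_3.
a_1 = 6; b_1 = 7; c_1 = 9.5; a_2 = 12; b_2 = 7.5; c_2 = 12; a_3 = 4; c_3 = 12; s_3 = 3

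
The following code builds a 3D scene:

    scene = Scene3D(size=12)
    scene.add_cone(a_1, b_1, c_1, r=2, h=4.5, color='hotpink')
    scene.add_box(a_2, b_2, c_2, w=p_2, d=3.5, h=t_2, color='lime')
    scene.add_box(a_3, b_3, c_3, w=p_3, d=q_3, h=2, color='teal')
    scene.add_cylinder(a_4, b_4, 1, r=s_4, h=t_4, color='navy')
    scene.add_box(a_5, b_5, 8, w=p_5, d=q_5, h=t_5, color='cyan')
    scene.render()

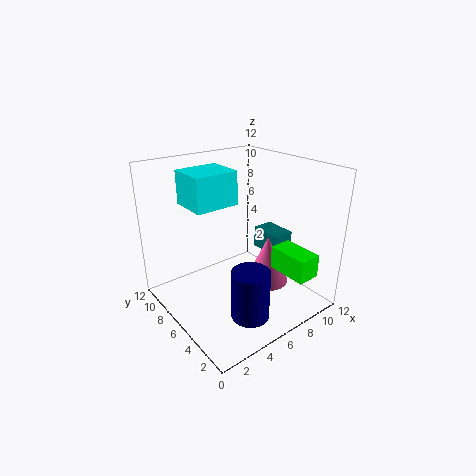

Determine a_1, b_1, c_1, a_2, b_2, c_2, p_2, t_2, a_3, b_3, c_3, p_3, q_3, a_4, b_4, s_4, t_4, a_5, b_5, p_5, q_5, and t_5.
a_1 = 9.5, b_1 = 6, c_1 = 0.5, a_2 = 8.5, b_2 = 1, c_2 = 3, p_2 = 2, t_2 = 2, a_3 = 10, b_3 = 5.5, c_3 = 3, p_3 = 2, q_3 = 3, a_4 = 4.5, b_4 = 2.5, s_4 = 1.5, t_4 = 4, a_5 = 3.5, b_5 = 8, p_5 = 4, q_5 = 3.5, t_5 = 3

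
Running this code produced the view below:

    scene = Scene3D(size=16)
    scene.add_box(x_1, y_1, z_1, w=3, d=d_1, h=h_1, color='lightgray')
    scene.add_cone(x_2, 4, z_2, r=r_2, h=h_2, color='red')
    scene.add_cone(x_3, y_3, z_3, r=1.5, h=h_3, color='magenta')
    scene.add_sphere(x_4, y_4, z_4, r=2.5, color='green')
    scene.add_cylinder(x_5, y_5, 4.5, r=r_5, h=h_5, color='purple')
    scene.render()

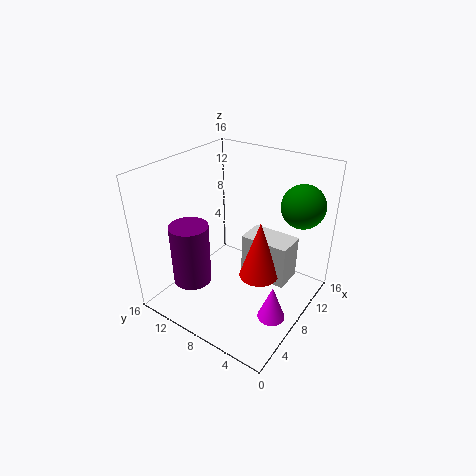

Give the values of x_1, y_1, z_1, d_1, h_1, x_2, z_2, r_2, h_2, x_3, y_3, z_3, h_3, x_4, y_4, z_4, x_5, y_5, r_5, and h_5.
x_1 = 6.5; y_1 = 1.5; z_1 = 5; d_1 = 5; h_1 = 4.5; x_2 = 6; z_2 = 6; r_2 = 2; h_2 = 6; x_3 = 6.5; y_3 = 2.5; z_3 = 0.5; h_3 = 4; x_4 = 13.5; y_4 = 3; z_4 = 11; x_5 = 3; y_5 = 10.5; r_5 = 2; h_5 = 6.5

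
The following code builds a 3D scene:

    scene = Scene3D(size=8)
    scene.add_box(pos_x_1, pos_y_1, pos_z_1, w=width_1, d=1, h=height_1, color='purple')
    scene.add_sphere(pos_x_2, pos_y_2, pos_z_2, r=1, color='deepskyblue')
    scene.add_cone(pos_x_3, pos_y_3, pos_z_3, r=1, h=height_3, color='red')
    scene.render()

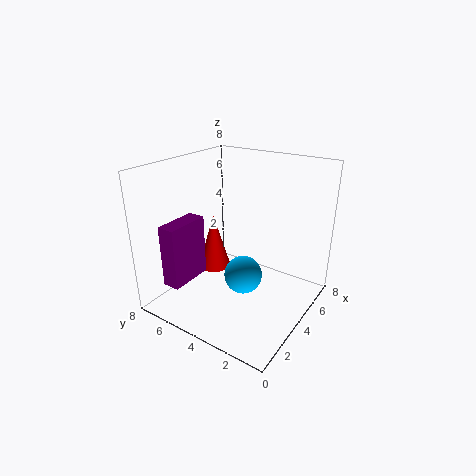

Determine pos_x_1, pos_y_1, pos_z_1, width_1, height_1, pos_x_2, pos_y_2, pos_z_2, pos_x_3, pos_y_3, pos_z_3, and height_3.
pos_x_1 = 1, pos_y_1 = 6, pos_z_1 = 1.5, width_1 = 2.5, height_1 = 3.5, pos_x_2 = 3, pos_y_2 = 3, pos_z_2 = 2.5, pos_x_3 = 5, pos_y_3 = 6.5, pos_z_3 = 1, height_3 = 3.5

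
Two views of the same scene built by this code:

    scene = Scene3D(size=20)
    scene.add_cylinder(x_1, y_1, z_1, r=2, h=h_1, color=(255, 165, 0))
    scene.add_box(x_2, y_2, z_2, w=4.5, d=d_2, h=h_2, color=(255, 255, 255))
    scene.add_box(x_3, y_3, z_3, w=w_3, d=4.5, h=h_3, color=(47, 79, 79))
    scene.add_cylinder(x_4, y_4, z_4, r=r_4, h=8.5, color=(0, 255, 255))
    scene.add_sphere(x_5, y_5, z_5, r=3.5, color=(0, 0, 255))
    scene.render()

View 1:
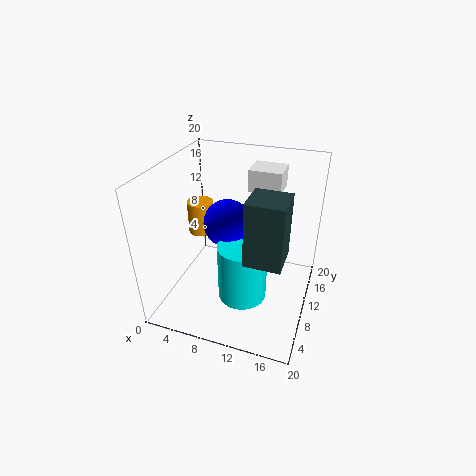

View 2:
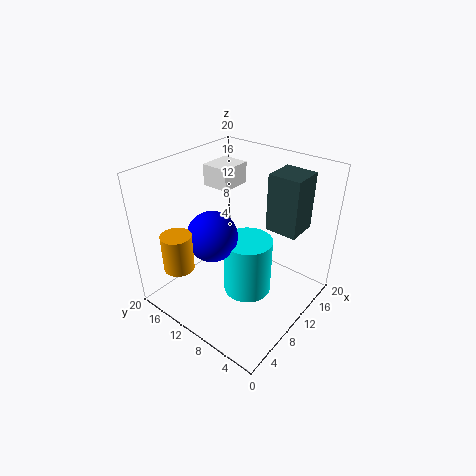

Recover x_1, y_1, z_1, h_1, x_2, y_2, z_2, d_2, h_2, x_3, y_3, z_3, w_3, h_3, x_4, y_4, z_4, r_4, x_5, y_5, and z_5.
x_1 = 2.5, y_1 = 14, z_1 = 7.5, h_1 = 5, x_2 = 10.5, y_2 = 12.5, z_2 = 16, d_2 = 4, h_2 = 3, x_3 = 13, y_3 = 3, z_3 = 11, w_3 = 4.5, h_3 = 8, x_4 = 11, y_4 = 9, z_4 = 1, r_4 = 3.5, x_5 = 7.5, y_5 = 12.5, z_5 = 10.5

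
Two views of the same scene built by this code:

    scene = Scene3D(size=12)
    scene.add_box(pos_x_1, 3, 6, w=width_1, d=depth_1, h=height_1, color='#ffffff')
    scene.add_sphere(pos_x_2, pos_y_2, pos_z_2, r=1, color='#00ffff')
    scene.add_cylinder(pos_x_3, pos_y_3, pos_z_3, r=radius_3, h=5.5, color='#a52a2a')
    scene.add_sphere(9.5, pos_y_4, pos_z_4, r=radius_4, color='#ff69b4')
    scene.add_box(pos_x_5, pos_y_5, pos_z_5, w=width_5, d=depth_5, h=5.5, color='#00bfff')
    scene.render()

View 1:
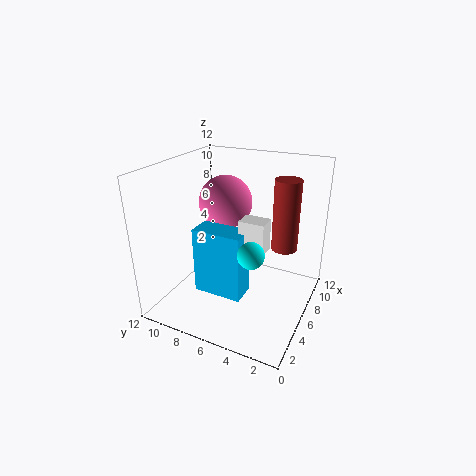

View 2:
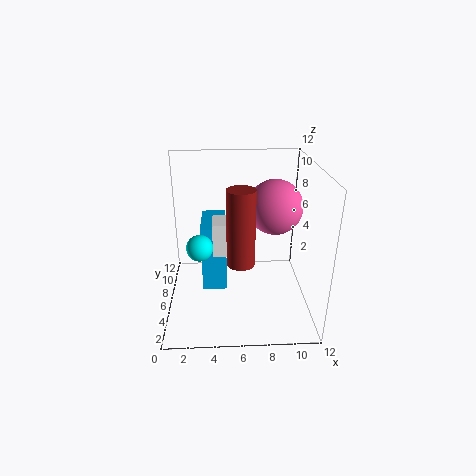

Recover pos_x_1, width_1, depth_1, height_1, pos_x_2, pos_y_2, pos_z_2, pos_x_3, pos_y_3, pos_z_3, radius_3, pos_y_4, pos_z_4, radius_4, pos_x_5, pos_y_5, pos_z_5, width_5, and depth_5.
pos_x_1 = 4, width_1 = 1.5, depth_1 = 2, height_1 = 2.5, pos_x_2 = 3, pos_y_2 = 3.5, pos_z_2 = 6.5, pos_x_3 = 6, pos_y_3 = 2, pos_z_3 = 6, radius_3 = 1, pos_y_4 = 9, pos_z_4 = 7.5, radius_4 = 2.5, pos_x_5 = 3, pos_y_5 = 4.5, pos_z_5 = 2, width_5 = 2, depth_5 = 4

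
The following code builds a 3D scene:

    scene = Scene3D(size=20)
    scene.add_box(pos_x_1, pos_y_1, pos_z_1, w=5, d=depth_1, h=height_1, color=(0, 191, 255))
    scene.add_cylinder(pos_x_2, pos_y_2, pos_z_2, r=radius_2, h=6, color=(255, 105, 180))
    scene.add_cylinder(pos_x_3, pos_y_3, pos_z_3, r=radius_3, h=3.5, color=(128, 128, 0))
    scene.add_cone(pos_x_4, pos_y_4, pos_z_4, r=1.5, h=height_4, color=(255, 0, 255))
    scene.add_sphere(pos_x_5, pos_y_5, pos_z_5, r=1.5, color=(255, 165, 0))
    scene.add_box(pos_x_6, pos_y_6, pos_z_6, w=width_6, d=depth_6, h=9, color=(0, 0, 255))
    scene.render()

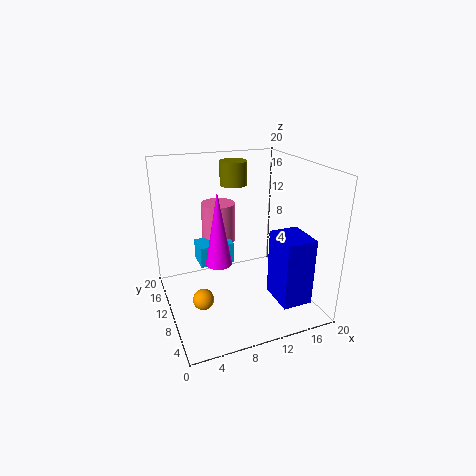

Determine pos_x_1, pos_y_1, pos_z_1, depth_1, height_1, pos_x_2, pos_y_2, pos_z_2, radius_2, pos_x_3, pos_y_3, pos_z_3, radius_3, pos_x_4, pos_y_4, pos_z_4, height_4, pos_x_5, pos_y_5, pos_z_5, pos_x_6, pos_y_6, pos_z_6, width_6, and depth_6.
pos_x_1 = 5
pos_y_1 = 11.5
pos_z_1 = 5.5
depth_1 = 3.5
height_1 = 3
pos_x_2 = 9
pos_y_2 = 15.5
pos_z_2 = 7.5
radius_2 = 2.5
pos_x_3 = 11.5
pos_y_3 = 15.5
pos_z_3 = 16
radius_3 = 2
pos_x_4 = 5
pos_y_4 = 3.5
pos_z_4 = 10.5
height_4 = 8.5
pos_x_5 = 4.5
pos_y_5 = 9.5
pos_z_5 = 1.5
pos_x_6 = 13
pos_y_6 = 1.5
pos_z_6 = 3
width_6 = 4
depth_6 = 5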